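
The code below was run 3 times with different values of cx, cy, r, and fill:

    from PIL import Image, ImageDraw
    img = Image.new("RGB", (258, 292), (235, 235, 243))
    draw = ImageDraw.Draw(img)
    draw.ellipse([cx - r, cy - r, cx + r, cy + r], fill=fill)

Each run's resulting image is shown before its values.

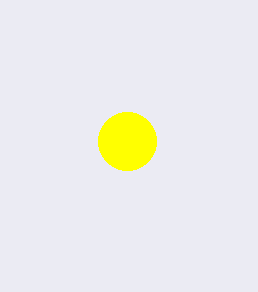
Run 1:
cx = 127
cy = 141
r = 29
fill = 'yellow'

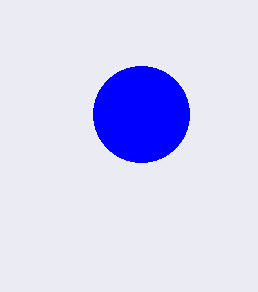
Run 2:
cx = 141, cy = 114, r = 48, fill = 'blue'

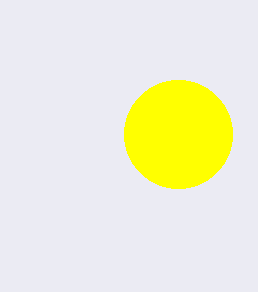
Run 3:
cx = 178, cy = 134, r = 54, fill = 'yellow'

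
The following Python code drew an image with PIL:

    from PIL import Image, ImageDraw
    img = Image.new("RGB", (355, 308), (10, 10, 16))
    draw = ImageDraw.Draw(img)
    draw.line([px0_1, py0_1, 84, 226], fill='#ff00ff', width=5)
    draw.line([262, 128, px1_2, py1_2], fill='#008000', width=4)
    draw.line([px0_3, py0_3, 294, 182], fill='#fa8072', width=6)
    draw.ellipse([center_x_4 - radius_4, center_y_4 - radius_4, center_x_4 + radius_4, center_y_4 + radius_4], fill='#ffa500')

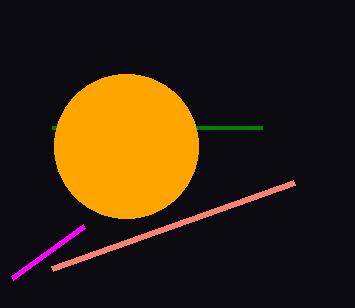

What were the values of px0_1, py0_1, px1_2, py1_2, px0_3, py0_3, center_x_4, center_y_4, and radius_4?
px0_1 = 12, py0_1 = 278, px1_2 = 52, py1_2 = 128, px0_3 = 52, py0_3 = 268, center_x_4 = 126, center_y_4 = 146, radius_4 = 72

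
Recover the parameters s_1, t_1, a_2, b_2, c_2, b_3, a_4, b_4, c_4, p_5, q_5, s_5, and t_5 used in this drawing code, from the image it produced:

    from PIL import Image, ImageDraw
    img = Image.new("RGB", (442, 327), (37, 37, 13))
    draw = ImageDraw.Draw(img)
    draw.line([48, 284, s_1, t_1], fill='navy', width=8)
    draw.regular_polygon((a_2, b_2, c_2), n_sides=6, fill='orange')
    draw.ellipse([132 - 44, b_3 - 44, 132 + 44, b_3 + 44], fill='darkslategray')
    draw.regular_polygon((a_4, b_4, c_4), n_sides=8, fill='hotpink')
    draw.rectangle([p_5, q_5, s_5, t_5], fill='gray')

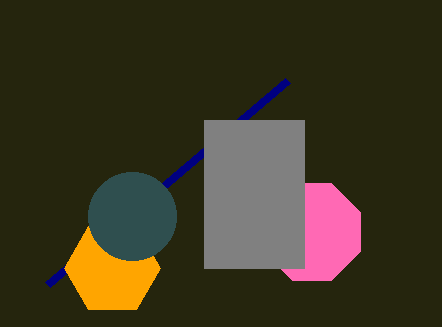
s_1 = 288, t_1 = 80, a_2 = 112, b_2 = 268, c_2 = 48, b_3 = 216, a_4 = 312, b_4 = 232, c_4 = 52, p_5 = 204, q_5 = 120, s_5 = 304, t_5 = 268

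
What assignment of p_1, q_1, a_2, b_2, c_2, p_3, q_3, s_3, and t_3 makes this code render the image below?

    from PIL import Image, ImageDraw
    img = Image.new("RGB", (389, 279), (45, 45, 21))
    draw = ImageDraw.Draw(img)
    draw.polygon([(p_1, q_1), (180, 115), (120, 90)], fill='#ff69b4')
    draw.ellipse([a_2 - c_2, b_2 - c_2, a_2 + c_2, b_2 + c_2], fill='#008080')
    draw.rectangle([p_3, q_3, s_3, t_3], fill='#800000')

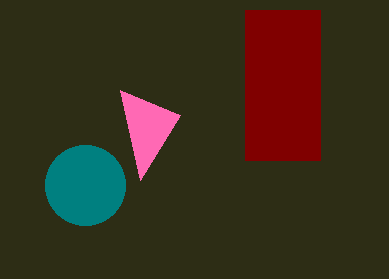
p_1 = 140; q_1 = 180; a_2 = 85; b_2 = 185; c_2 = 40; p_3 = 245; q_3 = 10; s_3 = 320; t_3 = 160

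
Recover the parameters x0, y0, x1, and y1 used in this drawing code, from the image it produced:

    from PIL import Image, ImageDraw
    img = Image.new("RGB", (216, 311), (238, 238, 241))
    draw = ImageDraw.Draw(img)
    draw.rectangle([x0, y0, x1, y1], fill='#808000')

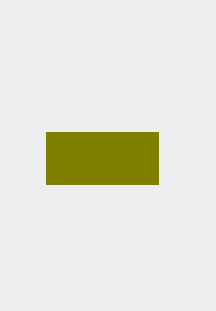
x0 = 46
y0 = 132
x1 = 158
y1 = 184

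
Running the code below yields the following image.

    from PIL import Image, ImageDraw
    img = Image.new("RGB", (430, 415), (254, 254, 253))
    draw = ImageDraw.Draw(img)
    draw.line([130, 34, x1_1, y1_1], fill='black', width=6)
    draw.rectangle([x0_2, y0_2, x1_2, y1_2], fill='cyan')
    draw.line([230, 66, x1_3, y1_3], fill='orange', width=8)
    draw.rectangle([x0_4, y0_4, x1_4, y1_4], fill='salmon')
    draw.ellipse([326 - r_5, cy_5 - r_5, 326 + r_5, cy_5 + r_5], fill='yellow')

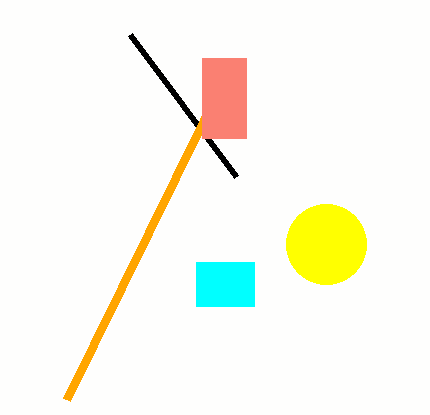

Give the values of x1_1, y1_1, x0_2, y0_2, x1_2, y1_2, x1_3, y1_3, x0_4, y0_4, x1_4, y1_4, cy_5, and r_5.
x1_1 = 236, y1_1 = 176, x0_2 = 196, y0_2 = 262, x1_2 = 254, y1_2 = 306, x1_3 = 66, y1_3 = 400, x0_4 = 202, y0_4 = 58, x1_4 = 246, y1_4 = 138, cy_5 = 244, r_5 = 40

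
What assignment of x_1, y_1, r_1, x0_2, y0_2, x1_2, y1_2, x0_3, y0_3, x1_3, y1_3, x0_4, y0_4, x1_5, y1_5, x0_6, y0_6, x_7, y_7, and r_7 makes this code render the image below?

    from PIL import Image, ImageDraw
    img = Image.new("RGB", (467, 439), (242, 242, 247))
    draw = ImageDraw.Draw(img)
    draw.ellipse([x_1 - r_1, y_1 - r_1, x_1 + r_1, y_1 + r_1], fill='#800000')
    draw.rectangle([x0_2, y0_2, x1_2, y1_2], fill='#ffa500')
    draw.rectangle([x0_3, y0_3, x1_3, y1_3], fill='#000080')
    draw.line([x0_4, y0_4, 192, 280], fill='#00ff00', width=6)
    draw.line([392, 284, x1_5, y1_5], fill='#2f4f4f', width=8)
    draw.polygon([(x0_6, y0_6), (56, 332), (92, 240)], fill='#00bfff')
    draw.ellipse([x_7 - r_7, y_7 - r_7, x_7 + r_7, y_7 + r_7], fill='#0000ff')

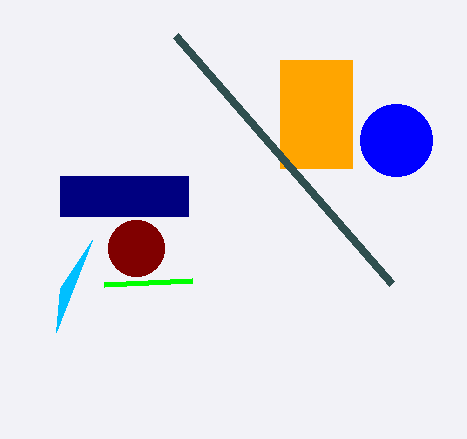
x_1 = 136; y_1 = 248; r_1 = 28; x0_2 = 280; y0_2 = 60; x1_2 = 352; y1_2 = 168; x0_3 = 60; y0_3 = 176; x1_3 = 188; y1_3 = 216; x0_4 = 104; y0_4 = 284; x1_5 = 176; y1_5 = 36; x0_6 = 60; y0_6 = 288; x_7 = 396; y_7 = 140; r_7 = 36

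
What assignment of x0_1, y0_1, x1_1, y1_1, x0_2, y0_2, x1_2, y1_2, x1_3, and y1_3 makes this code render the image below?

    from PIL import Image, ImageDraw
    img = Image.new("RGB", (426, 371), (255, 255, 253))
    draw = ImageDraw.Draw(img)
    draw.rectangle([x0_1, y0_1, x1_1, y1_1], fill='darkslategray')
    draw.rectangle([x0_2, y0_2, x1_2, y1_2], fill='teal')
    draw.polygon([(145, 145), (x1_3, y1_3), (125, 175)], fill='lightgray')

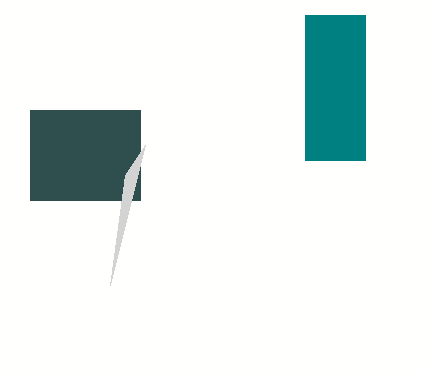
x0_1 = 30, y0_1 = 110, x1_1 = 140, y1_1 = 200, x0_2 = 305, y0_2 = 15, x1_2 = 365, y1_2 = 160, x1_3 = 110, y1_3 = 285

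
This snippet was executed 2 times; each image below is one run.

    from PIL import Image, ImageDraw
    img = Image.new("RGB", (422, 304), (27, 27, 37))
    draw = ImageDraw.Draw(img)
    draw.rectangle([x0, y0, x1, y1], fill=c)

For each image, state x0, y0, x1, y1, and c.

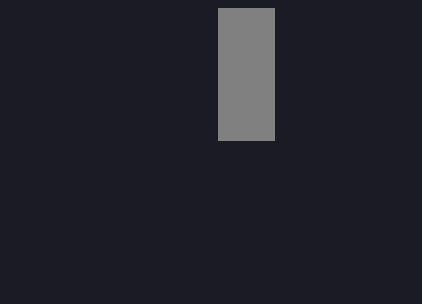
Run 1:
x0 = 218, y0 = 8, x1 = 274, y1 = 140, c = 'gray'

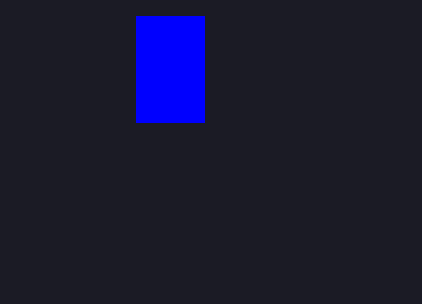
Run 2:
x0 = 136; y0 = 16; x1 = 204; y1 = 122; c = 'blue'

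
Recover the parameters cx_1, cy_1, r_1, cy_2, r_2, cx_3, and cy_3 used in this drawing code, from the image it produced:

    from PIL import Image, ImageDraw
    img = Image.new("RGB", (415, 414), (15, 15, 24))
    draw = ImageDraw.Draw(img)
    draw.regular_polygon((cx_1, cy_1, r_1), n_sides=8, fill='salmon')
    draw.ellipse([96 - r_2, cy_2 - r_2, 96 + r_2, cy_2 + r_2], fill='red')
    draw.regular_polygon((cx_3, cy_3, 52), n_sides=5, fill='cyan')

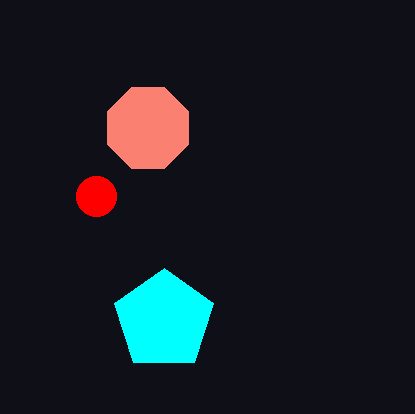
cx_1 = 148
cy_1 = 128
r_1 = 44
cy_2 = 196
r_2 = 20
cx_3 = 164
cy_3 = 320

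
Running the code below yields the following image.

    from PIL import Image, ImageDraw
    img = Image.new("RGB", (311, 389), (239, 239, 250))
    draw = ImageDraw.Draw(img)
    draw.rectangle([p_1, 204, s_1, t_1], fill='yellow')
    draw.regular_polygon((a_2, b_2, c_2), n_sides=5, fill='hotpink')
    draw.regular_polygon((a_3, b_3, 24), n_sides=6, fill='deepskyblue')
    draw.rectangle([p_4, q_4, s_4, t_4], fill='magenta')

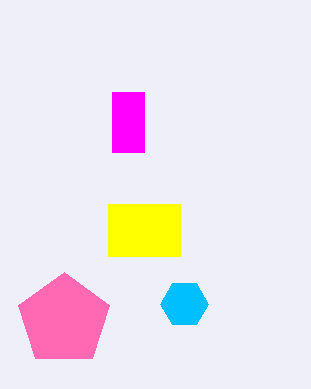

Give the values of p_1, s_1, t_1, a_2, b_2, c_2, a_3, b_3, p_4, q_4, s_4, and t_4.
p_1 = 108; s_1 = 180; t_1 = 256; a_2 = 64; b_2 = 320; c_2 = 48; a_3 = 184; b_3 = 304; p_4 = 112; q_4 = 92; s_4 = 144; t_4 = 152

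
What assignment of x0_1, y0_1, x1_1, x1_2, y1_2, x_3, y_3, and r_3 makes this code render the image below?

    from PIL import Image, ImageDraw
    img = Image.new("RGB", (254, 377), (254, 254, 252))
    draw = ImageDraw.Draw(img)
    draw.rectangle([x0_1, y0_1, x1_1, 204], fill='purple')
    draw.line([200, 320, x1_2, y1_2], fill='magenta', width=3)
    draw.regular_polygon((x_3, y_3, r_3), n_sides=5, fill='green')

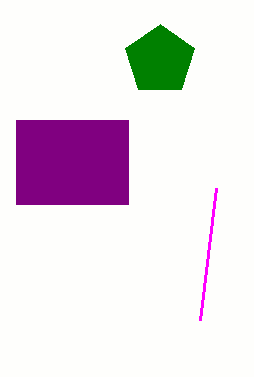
x0_1 = 16; y0_1 = 120; x1_1 = 128; x1_2 = 216; y1_2 = 188; x_3 = 160; y_3 = 60; r_3 = 36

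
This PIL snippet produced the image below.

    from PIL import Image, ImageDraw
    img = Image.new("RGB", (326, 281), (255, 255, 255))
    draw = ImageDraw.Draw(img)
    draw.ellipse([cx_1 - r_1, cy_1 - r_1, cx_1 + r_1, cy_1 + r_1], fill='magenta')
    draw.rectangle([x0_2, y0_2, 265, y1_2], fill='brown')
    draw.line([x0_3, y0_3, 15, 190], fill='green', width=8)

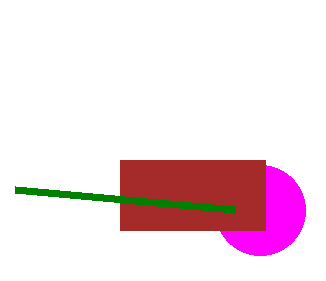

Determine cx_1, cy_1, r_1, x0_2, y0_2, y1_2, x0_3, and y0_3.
cx_1 = 260, cy_1 = 210, r_1 = 45, x0_2 = 120, y0_2 = 160, y1_2 = 230, x0_3 = 235, y0_3 = 210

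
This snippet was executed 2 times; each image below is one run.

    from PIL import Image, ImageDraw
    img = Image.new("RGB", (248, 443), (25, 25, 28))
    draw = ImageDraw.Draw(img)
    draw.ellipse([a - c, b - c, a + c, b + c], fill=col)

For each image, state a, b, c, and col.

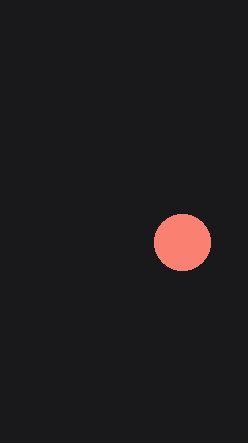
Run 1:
a = 182, b = 242, c = 28, col = 'salmon'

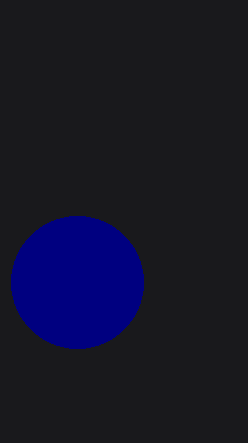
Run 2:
a = 77, b = 282, c = 66, col = 'navy'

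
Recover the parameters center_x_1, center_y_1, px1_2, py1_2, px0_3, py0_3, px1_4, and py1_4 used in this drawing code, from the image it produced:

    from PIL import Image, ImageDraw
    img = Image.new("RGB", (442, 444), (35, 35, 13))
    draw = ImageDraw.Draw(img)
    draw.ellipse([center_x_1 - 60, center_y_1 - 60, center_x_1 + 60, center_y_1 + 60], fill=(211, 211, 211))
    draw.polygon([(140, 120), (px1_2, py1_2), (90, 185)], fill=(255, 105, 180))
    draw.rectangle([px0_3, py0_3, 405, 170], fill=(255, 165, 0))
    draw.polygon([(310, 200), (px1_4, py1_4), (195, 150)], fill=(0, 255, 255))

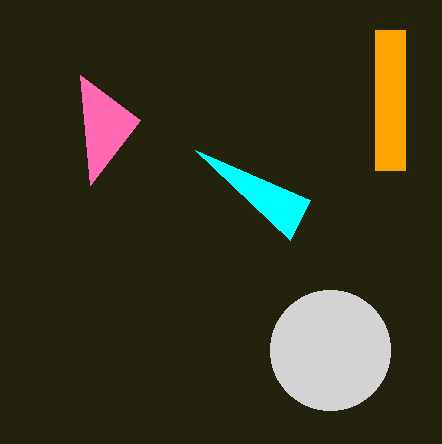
center_x_1 = 330
center_y_1 = 350
px1_2 = 80
py1_2 = 75
px0_3 = 375
py0_3 = 30
px1_4 = 290
py1_4 = 240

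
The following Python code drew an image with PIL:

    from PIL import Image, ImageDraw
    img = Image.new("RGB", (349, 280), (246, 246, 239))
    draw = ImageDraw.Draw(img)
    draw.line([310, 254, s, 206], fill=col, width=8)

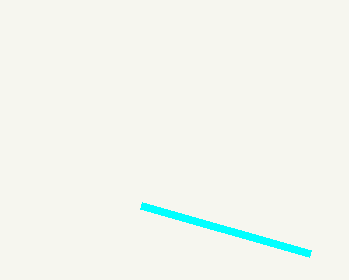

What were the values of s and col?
s = 141; col = 'cyan'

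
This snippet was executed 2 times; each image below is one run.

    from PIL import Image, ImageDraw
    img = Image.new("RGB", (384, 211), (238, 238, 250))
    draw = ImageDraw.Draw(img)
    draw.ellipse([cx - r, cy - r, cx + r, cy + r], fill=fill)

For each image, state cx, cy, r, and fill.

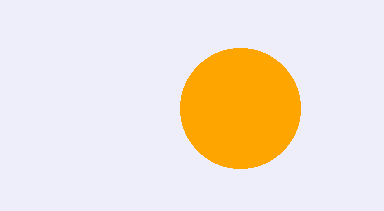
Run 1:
cx = 240; cy = 108; r = 60; fill = 'orange'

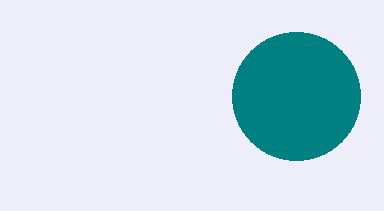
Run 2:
cx = 296; cy = 96; r = 64; fill = 'teal'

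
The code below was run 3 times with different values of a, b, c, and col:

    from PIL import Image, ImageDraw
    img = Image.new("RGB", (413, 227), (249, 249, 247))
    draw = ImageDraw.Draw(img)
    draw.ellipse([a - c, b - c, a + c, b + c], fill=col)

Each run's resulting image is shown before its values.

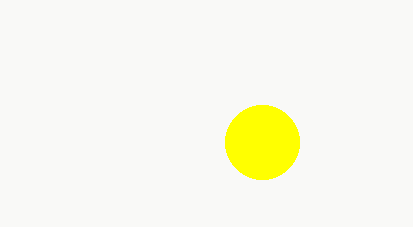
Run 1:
a = 262
b = 142
c = 37
col = 'yellow'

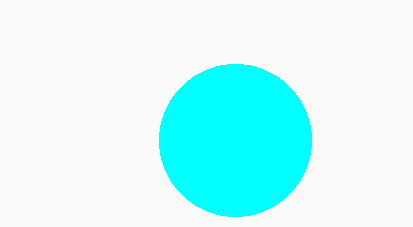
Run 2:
a = 235
b = 140
c = 76
col = 'cyan'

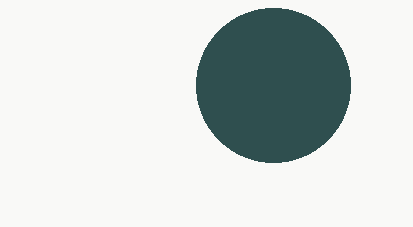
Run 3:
a = 273; b = 85; c = 77; col = 'darkslategray'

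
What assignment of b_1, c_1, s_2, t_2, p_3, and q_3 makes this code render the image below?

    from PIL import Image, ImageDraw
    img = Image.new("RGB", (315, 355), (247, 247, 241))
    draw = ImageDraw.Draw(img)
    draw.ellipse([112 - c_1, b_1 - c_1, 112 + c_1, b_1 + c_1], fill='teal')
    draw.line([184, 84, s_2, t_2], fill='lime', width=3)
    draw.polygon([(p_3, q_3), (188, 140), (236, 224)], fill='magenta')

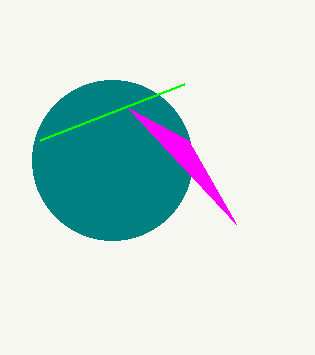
b_1 = 160
c_1 = 80
s_2 = 40
t_2 = 140
p_3 = 128
q_3 = 108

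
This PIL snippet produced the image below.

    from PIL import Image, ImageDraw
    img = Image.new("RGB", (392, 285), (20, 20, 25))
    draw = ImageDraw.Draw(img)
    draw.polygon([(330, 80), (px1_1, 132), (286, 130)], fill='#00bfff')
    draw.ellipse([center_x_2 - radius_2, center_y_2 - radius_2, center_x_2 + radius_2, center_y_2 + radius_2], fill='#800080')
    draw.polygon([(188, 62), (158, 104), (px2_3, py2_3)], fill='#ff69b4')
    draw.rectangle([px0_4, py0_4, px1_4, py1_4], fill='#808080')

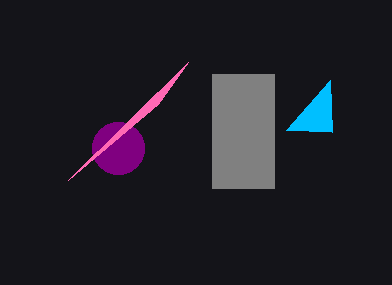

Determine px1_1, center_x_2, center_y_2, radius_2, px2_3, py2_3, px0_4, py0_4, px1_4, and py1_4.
px1_1 = 332; center_x_2 = 118; center_y_2 = 148; radius_2 = 26; px2_3 = 68; py2_3 = 180; px0_4 = 212; py0_4 = 74; px1_4 = 274; py1_4 = 188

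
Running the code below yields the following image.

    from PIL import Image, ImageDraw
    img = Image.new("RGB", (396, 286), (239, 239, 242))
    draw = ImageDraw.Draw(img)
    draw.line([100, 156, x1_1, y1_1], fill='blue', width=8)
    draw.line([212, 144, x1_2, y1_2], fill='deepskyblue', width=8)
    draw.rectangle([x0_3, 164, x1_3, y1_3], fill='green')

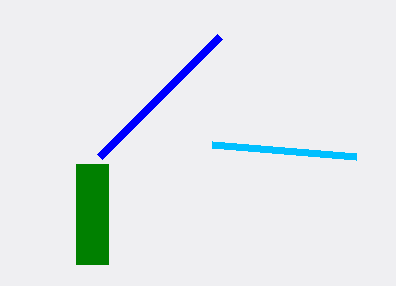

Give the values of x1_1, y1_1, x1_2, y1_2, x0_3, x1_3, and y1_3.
x1_1 = 220, y1_1 = 36, x1_2 = 356, y1_2 = 156, x0_3 = 76, x1_3 = 108, y1_3 = 264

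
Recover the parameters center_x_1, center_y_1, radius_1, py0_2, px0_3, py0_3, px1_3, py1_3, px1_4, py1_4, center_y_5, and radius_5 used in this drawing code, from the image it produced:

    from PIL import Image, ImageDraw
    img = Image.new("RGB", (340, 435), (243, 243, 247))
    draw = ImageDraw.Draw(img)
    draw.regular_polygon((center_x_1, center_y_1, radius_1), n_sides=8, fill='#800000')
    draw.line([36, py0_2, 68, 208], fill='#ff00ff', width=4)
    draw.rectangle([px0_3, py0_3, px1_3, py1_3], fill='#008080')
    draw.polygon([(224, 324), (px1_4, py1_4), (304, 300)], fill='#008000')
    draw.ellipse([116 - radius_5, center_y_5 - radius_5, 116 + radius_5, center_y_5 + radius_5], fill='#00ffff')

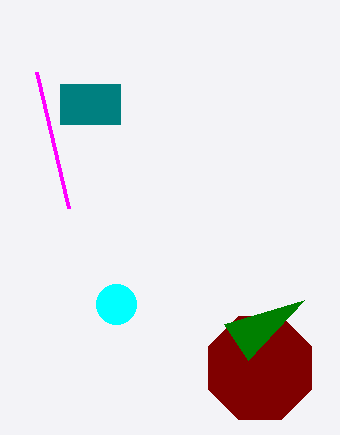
center_x_1 = 260, center_y_1 = 368, radius_1 = 56, py0_2 = 72, px0_3 = 60, py0_3 = 84, px1_3 = 120, py1_3 = 124, px1_4 = 248, py1_4 = 360, center_y_5 = 304, radius_5 = 20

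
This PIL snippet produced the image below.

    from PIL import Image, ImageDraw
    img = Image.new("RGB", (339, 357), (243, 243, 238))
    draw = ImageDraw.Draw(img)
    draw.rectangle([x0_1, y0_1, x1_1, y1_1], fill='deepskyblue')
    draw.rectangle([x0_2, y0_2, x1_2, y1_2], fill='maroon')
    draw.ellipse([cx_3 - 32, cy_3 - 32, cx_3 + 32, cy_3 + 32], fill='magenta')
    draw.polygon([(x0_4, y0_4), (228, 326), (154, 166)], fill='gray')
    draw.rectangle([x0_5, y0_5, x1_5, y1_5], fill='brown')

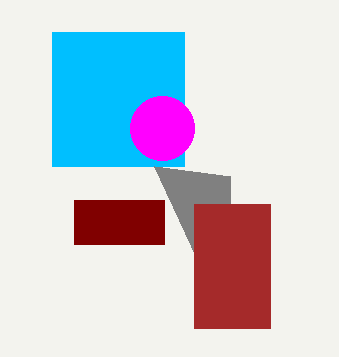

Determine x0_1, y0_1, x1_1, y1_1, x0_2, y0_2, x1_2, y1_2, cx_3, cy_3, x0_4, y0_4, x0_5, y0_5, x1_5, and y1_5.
x0_1 = 52, y0_1 = 32, x1_1 = 184, y1_1 = 166, x0_2 = 74, y0_2 = 200, x1_2 = 164, y1_2 = 244, cx_3 = 162, cy_3 = 128, x0_4 = 230, y0_4 = 176, x0_5 = 194, y0_5 = 204, x1_5 = 270, y1_5 = 328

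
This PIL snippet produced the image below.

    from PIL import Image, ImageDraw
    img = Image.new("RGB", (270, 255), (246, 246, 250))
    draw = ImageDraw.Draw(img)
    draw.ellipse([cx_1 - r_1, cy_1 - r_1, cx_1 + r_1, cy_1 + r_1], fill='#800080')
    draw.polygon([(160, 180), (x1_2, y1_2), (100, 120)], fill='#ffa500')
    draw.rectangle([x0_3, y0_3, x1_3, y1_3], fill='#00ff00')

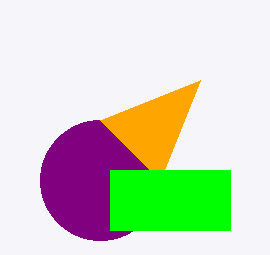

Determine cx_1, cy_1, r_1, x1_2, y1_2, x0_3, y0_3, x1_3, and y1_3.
cx_1 = 100; cy_1 = 180; r_1 = 60; x1_2 = 200; y1_2 = 80; x0_3 = 110; y0_3 = 170; x1_3 = 230; y1_3 = 230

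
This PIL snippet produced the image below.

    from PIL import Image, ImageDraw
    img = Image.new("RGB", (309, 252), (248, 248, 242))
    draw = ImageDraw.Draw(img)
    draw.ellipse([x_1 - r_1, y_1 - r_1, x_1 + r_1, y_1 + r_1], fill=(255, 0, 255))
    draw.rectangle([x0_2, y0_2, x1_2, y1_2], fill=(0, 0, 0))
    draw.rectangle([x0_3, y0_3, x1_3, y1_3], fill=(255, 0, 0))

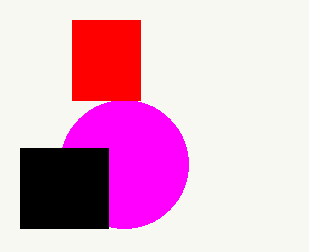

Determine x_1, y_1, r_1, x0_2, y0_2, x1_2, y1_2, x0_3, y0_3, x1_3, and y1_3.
x_1 = 124
y_1 = 164
r_1 = 64
x0_2 = 20
y0_2 = 148
x1_2 = 108
y1_2 = 228
x0_3 = 72
y0_3 = 20
x1_3 = 140
y1_3 = 100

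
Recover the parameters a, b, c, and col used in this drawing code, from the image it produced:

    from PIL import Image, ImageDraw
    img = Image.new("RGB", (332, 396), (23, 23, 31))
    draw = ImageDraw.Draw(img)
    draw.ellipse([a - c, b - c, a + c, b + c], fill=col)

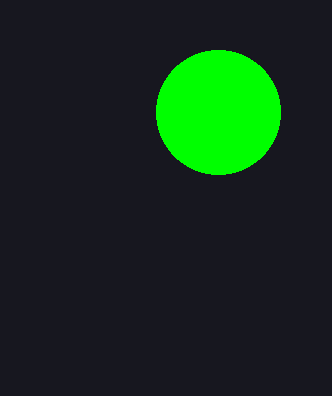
a = 218; b = 112; c = 62; col = 'lime'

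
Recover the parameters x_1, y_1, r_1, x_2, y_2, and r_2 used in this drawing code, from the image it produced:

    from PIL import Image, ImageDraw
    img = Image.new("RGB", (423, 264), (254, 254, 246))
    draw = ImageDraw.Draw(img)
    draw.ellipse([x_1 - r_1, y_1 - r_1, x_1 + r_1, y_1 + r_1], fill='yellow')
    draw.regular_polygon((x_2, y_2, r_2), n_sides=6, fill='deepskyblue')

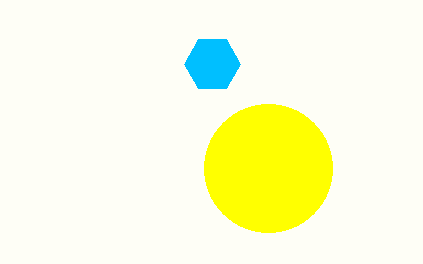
x_1 = 268; y_1 = 168; r_1 = 64; x_2 = 212; y_2 = 64; r_2 = 28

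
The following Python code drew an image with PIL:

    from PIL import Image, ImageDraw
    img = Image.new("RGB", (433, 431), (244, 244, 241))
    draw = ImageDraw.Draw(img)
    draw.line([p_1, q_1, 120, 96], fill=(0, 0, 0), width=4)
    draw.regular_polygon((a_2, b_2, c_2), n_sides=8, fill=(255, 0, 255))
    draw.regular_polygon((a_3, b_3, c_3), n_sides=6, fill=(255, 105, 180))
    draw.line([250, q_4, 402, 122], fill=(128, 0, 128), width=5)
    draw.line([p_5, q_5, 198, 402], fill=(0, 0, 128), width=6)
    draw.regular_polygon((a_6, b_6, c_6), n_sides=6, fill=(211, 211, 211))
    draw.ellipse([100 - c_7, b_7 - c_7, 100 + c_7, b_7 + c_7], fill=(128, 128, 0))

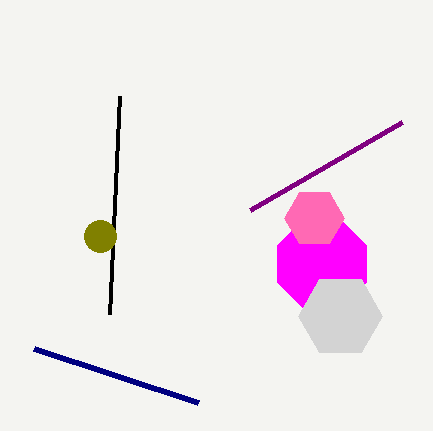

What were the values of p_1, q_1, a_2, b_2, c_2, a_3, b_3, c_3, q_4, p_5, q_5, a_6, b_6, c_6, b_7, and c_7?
p_1 = 110
q_1 = 314
a_2 = 322
b_2 = 264
c_2 = 48
a_3 = 314
b_3 = 218
c_3 = 30
q_4 = 210
p_5 = 34
q_5 = 348
a_6 = 340
b_6 = 316
c_6 = 42
b_7 = 236
c_7 = 16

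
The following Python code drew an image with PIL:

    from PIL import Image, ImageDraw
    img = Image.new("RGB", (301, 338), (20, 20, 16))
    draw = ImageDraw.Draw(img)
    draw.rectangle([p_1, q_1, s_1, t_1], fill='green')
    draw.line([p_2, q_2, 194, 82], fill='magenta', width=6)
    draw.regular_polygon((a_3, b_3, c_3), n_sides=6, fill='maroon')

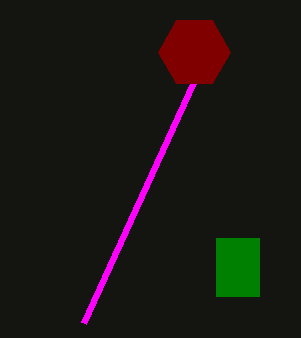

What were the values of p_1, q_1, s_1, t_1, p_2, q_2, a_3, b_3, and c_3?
p_1 = 216, q_1 = 238, s_1 = 259, t_1 = 296, p_2 = 84, q_2 = 323, a_3 = 194, b_3 = 52, c_3 = 36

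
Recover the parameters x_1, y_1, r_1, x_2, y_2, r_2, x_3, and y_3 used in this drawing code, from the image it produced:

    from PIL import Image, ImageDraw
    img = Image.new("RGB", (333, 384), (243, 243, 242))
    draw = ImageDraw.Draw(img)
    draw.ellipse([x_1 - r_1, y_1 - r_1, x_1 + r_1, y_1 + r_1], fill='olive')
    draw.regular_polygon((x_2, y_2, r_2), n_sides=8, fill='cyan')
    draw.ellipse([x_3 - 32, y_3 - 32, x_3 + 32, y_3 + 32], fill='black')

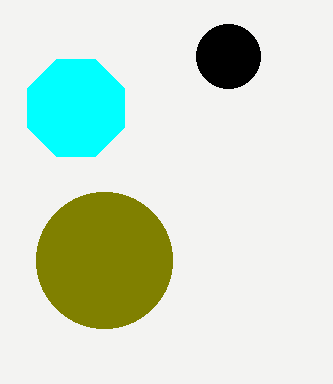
x_1 = 104
y_1 = 260
r_1 = 68
x_2 = 76
y_2 = 108
r_2 = 52
x_3 = 228
y_3 = 56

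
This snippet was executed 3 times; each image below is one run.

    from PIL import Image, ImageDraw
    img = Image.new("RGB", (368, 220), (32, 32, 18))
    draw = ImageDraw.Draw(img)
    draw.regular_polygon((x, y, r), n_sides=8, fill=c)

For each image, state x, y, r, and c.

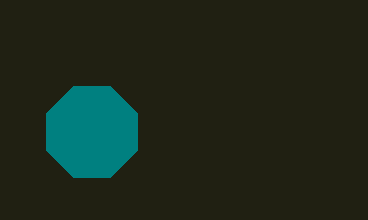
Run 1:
x = 92; y = 132; r = 49; c = 'teal'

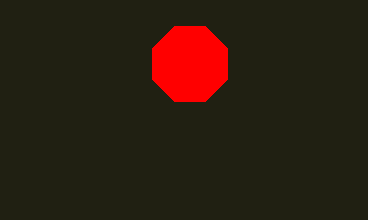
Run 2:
x = 190, y = 64, r = 41, c = 'red'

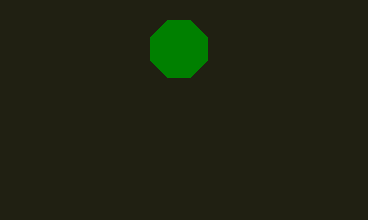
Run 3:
x = 179
y = 49
r = 31
c = 'green'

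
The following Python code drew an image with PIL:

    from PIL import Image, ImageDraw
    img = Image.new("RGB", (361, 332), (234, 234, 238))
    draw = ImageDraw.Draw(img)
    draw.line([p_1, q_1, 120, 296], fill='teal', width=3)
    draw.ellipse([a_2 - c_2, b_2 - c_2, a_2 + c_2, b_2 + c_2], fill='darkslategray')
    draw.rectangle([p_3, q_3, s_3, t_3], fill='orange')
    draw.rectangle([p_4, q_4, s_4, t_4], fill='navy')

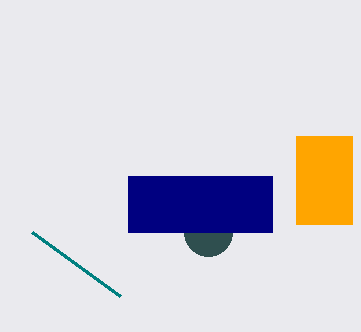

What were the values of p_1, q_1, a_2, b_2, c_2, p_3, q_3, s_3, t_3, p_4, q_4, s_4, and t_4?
p_1 = 32, q_1 = 232, a_2 = 208, b_2 = 232, c_2 = 24, p_3 = 296, q_3 = 136, s_3 = 352, t_3 = 224, p_4 = 128, q_4 = 176, s_4 = 272, t_4 = 232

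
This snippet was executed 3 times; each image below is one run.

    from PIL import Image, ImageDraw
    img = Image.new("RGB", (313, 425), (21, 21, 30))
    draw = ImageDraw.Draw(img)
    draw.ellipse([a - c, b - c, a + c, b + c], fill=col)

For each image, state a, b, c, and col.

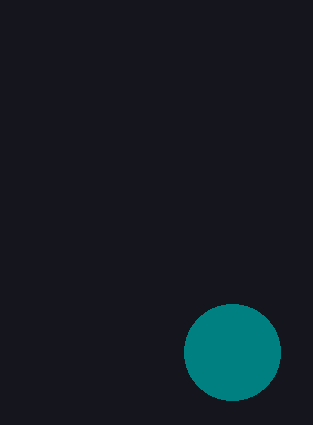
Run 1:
a = 232
b = 352
c = 48
col = 'teal'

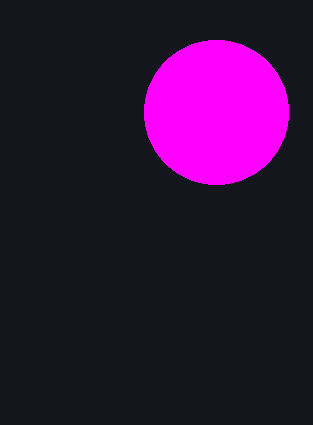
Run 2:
a = 216, b = 112, c = 72, col = 'magenta'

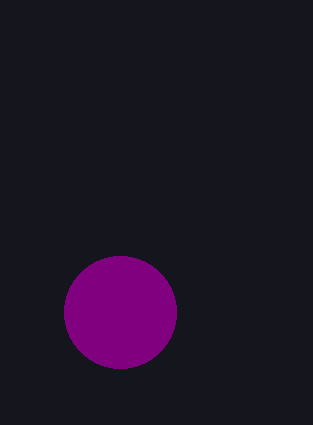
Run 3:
a = 120; b = 312; c = 56; col = 'purple'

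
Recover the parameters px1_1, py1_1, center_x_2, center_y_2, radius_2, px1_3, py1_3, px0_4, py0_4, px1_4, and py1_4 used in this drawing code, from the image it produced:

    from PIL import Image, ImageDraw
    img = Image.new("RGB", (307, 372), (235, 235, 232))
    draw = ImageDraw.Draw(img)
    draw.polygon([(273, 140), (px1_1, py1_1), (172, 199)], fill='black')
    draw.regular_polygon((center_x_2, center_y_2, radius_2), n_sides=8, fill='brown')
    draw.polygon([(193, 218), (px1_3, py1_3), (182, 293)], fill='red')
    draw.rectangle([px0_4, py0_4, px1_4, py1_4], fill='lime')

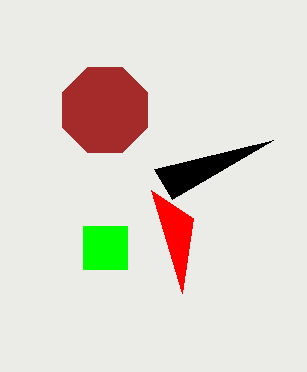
px1_1 = 154
py1_1 = 169
center_x_2 = 105
center_y_2 = 110
radius_2 = 46
px1_3 = 151
py1_3 = 190
px0_4 = 83
py0_4 = 226
px1_4 = 127
py1_4 = 269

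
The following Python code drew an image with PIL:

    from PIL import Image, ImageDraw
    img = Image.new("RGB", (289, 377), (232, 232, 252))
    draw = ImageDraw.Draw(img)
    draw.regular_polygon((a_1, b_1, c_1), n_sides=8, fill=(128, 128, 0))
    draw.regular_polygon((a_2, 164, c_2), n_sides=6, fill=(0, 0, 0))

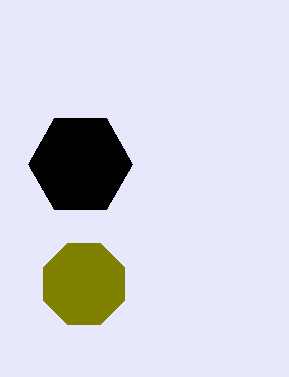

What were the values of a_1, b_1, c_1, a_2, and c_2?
a_1 = 84, b_1 = 284, c_1 = 44, a_2 = 80, c_2 = 52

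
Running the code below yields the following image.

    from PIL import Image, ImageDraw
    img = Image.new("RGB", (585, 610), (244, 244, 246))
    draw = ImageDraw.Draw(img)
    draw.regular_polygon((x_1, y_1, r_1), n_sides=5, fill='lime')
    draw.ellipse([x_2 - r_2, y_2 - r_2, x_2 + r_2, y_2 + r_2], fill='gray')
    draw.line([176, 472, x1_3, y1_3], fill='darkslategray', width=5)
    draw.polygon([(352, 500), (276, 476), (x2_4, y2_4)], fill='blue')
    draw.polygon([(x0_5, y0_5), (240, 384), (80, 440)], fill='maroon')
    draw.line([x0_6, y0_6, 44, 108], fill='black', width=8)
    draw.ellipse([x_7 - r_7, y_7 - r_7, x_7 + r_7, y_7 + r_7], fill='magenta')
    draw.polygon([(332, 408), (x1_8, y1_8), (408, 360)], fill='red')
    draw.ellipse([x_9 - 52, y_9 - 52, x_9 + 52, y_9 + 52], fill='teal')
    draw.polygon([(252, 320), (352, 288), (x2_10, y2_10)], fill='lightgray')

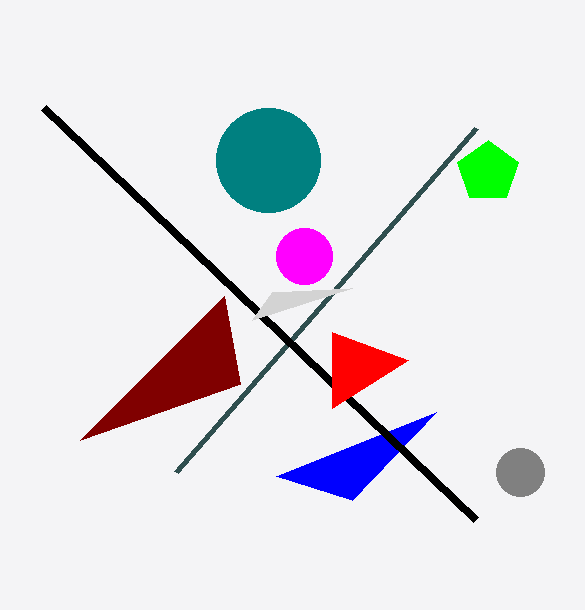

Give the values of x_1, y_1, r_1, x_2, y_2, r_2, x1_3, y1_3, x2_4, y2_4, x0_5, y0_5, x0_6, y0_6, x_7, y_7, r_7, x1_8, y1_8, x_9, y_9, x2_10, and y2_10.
x_1 = 488; y_1 = 172; r_1 = 32; x_2 = 520; y_2 = 472; r_2 = 24; x1_3 = 476; y1_3 = 128; x2_4 = 436; y2_4 = 412; x0_5 = 224; y0_5 = 296; x0_6 = 476; y0_6 = 520; x_7 = 304; y_7 = 256; r_7 = 28; x1_8 = 332; y1_8 = 332; x_9 = 268; y_9 = 160; x2_10 = 272; y2_10 = 292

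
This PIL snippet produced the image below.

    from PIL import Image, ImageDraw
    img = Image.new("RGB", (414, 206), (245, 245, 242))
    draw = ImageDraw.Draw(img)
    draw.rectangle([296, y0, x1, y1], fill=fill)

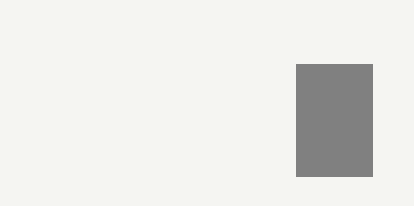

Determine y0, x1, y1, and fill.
y0 = 64; x1 = 372; y1 = 176; fill = 'gray'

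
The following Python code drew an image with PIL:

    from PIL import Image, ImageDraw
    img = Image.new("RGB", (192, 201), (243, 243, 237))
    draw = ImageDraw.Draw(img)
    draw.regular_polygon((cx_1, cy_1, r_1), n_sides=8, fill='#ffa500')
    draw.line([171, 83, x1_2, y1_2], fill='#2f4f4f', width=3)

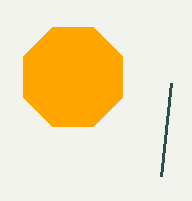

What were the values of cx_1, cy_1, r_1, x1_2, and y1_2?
cx_1 = 73; cy_1 = 77; r_1 = 54; x1_2 = 161; y1_2 = 176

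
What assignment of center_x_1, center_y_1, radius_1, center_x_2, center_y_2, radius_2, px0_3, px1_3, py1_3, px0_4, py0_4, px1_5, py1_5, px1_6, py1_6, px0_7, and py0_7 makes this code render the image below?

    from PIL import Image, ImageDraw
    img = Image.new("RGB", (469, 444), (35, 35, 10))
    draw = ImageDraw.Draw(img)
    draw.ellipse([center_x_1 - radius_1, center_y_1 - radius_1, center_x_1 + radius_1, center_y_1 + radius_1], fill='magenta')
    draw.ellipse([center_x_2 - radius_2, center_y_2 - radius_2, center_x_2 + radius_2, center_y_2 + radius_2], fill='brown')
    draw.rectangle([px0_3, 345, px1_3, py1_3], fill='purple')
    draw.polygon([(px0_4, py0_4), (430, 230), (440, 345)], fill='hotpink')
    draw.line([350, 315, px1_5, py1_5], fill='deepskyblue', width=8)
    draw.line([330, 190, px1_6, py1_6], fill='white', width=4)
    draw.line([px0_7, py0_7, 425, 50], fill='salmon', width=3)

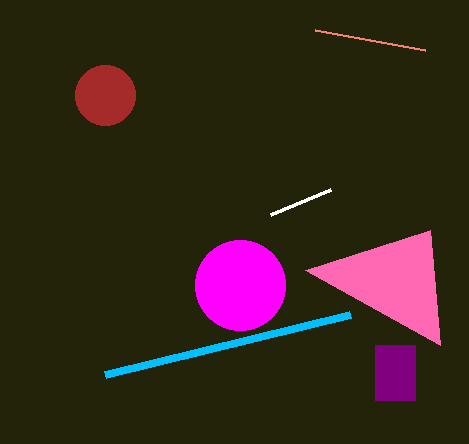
center_x_1 = 240, center_y_1 = 285, radius_1 = 45, center_x_2 = 105, center_y_2 = 95, radius_2 = 30, px0_3 = 375, px1_3 = 415, py1_3 = 400, px0_4 = 305, py0_4 = 270, px1_5 = 105, py1_5 = 375, px1_6 = 270, py1_6 = 215, px0_7 = 315, py0_7 = 30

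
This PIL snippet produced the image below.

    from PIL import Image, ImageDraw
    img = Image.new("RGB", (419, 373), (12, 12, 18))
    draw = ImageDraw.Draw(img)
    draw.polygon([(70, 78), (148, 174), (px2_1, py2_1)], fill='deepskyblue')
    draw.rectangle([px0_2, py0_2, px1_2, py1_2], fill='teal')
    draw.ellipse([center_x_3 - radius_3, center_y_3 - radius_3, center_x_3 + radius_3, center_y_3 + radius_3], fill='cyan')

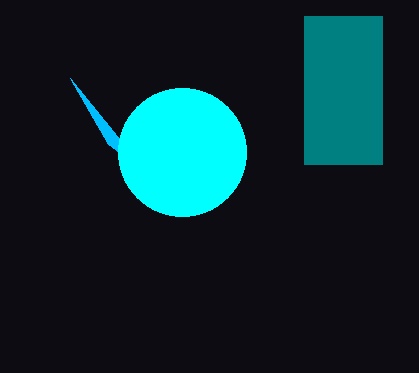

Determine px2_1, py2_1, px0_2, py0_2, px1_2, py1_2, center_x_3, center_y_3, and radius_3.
px2_1 = 108
py2_1 = 144
px0_2 = 304
py0_2 = 16
px1_2 = 382
py1_2 = 164
center_x_3 = 182
center_y_3 = 152
radius_3 = 64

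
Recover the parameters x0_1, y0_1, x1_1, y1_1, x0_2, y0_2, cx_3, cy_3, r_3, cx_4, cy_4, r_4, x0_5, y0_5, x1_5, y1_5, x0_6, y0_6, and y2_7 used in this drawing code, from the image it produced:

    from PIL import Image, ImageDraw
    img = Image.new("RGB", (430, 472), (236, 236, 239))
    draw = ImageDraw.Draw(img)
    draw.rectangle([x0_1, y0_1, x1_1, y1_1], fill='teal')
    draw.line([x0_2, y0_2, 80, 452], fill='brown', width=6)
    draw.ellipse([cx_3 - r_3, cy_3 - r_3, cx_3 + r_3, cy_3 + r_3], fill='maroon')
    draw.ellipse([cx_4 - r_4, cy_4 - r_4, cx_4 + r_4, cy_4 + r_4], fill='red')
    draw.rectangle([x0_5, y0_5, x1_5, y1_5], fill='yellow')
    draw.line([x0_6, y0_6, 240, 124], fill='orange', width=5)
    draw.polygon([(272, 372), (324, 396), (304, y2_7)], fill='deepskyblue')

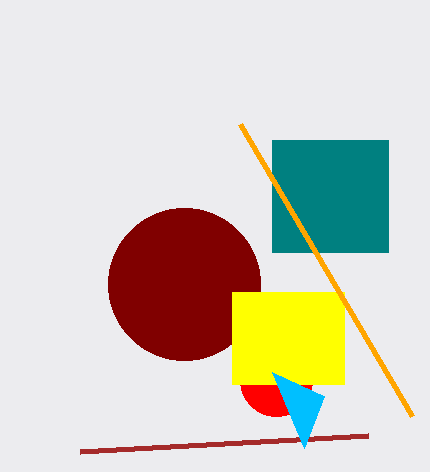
x0_1 = 272; y0_1 = 140; x1_1 = 388; y1_1 = 252; x0_2 = 368; y0_2 = 436; cx_3 = 184; cy_3 = 284; r_3 = 76; cx_4 = 276; cy_4 = 380; r_4 = 36; x0_5 = 232; y0_5 = 292; x1_5 = 344; y1_5 = 384; x0_6 = 412; y0_6 = 416; y2_7 = 448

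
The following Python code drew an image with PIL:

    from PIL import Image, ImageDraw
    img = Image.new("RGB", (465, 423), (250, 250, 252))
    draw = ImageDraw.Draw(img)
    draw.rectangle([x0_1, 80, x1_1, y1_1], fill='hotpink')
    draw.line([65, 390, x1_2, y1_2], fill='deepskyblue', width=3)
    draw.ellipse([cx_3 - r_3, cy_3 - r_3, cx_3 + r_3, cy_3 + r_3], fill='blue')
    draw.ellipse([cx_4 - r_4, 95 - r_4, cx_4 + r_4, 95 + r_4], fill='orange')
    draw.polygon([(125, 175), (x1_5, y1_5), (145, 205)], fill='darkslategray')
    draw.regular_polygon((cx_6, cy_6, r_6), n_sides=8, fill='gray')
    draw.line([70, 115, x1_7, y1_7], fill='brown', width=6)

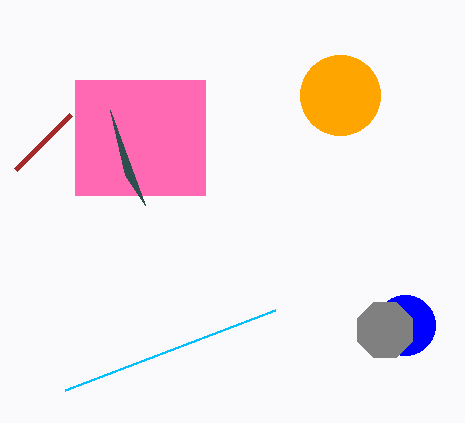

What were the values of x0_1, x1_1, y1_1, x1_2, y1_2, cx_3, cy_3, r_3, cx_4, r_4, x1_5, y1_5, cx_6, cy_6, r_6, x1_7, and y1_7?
x0_1 = 75, x1_1 = 205, y1_1 = 195, x1_2 = 275, y1_2 = 310, cx_3 = 405, cy_3 = 325, r_3 = 30, cx_4 = 340, r_4 = 40, x1_5 = 110, y1_5 = 110, cx_6 = 385, cy_6 = 330, r_6 = 30, x1_7 = 15, y1_7 = 170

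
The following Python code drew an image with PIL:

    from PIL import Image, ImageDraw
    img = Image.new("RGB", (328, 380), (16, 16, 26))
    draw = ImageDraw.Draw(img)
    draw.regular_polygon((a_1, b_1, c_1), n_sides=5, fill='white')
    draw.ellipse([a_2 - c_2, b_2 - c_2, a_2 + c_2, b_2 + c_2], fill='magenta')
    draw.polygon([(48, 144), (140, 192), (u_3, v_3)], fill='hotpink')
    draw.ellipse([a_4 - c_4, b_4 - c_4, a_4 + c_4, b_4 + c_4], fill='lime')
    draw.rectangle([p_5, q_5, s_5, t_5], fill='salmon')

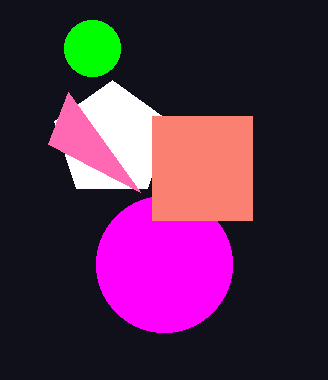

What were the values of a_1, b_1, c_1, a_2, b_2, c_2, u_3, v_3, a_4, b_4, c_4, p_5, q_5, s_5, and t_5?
a_1 = 112; b_1 = 140; c_1 = 60; a_2 = 164; b_2 = 264; c_2 = 68; u_3 = 68; v_3 = 92; a_4 = 92; b_4 = 48; c_4 = 28; p_5 = 152; q_5 = 116; s_5 = 252; t_5 = 220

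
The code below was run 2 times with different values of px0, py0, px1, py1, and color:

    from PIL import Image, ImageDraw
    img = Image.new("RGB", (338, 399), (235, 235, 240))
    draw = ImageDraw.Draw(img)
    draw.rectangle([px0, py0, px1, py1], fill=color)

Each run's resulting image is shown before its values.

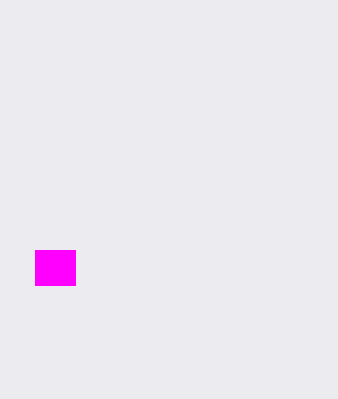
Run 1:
px0 = 35, py0 = 250, px1 = 75, py1 = 285, color = 'magenta'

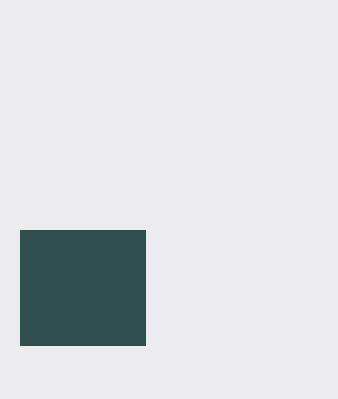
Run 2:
px0 = 20, py0 = 230, px1 = 145, py1 = 345, color = 'darkslategray'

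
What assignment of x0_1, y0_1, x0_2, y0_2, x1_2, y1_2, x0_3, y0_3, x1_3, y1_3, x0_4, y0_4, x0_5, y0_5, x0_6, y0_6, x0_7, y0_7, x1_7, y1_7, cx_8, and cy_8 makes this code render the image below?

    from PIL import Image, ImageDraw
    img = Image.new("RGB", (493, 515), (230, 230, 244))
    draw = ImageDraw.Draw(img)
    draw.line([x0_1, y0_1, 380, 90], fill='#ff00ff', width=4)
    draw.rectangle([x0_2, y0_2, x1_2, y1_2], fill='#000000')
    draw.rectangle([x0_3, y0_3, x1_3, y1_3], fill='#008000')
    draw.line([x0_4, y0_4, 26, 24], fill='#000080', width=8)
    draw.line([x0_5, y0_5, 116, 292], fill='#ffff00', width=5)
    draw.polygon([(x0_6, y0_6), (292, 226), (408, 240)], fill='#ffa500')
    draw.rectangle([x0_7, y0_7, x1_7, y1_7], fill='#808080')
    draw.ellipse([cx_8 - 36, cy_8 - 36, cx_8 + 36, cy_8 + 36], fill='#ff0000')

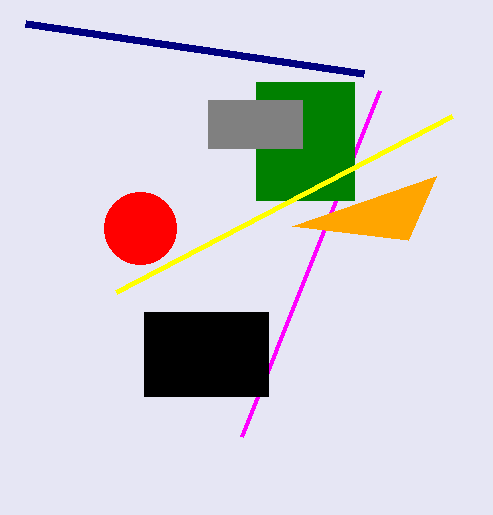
x0_1 = 242, y0_1 = 436, x0_2 = 144, y0_2 = 312, x1_2 = 268, y1_2 = 396, x0_3 = 256, y0_3 = 82, x1_3 = 354, y1_3 = 200, x0_4 = 364, y0_4 = 74, x0_5 = 452, y0_5 = 116, x0_6 = 436, y0_6 = 176, x0_7 = 208, y0_7 = 100, x1_7 = 302, y1_7 = 148, cx_8 = 140, cy_8 = 228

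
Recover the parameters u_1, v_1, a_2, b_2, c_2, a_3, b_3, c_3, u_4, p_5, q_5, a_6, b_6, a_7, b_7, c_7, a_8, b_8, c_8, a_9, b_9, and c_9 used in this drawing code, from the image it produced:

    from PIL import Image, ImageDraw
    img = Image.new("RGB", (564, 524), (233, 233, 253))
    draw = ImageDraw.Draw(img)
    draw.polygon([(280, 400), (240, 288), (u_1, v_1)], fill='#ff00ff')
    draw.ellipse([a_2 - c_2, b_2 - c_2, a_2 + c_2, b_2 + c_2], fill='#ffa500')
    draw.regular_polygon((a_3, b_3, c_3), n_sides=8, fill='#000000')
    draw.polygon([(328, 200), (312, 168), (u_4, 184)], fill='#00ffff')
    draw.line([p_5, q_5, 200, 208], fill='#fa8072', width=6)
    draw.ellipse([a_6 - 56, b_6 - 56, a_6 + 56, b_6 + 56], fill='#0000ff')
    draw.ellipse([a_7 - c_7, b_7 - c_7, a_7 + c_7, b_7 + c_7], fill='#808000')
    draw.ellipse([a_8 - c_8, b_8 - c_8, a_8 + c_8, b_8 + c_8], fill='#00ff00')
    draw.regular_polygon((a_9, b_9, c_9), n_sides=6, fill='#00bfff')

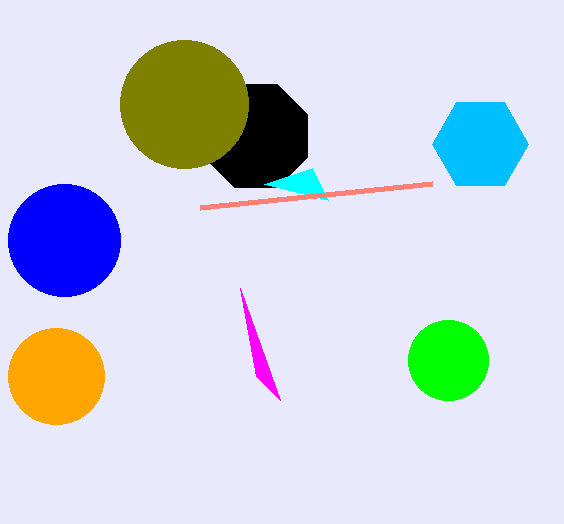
u_1 = 256, v_1 = 376, a_2 = 56, b_2 = 376, c_2 = 48, a_3 = 256, b_3 = 136, c_3 = 56, u_4 = 264, p_5 = 432, q_5 = 184, a_6 = 64, b_6 = 240, a_7 = 184, b_7 = 104, c_7 = 64, a_8 = 448, b_8 = 360, c_8 = 40, a_9 = 480, b_9 = 144, c_9 = 48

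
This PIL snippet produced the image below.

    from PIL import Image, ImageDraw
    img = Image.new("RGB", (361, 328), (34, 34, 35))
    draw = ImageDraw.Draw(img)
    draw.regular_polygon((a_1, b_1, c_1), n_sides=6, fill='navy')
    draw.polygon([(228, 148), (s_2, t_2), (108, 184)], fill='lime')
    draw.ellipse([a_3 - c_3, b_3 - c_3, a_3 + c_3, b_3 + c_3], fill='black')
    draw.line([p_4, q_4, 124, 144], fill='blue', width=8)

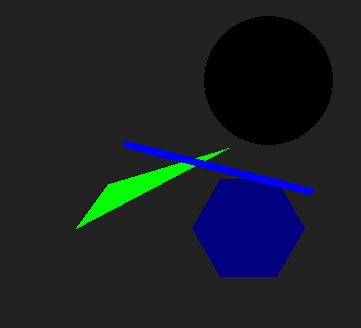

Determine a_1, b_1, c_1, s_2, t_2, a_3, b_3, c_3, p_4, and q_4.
a_1 = 248; b_1 = 228; c_1 = 56; s_2 = 76; t_2 = 228; a_3 = 268; b_3 = 80; c_3 = 64; p_4 = 312; q_4 = 192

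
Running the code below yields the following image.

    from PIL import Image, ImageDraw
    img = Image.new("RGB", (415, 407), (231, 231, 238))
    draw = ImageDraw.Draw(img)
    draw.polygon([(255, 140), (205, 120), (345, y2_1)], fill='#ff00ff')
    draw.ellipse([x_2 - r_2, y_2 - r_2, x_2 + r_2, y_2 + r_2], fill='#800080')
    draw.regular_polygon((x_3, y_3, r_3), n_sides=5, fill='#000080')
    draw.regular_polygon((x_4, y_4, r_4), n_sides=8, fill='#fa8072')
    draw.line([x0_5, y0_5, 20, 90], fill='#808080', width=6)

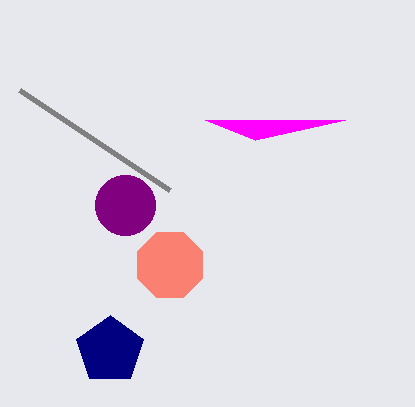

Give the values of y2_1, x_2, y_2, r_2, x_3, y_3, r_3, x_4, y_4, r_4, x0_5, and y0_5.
y2_1 = 120
x_2 = 125
y_2 = 205
r_2 = 30
x_3 = 110
y_3 = 350
r_3 = 35
x_4 = 170
y_4 = 265
r_4 = 35
x0_5 = 170
y0_5 = 190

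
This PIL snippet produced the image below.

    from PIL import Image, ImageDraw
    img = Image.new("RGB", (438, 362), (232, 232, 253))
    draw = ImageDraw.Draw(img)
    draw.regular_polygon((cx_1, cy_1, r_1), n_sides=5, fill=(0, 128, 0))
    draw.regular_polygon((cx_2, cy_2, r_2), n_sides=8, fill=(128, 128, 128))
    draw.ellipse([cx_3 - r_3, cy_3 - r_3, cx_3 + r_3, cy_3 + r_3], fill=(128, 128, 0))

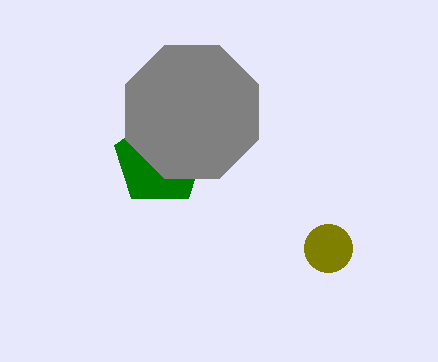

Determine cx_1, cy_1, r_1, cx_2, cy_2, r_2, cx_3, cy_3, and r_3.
cx_1 = 160, cy_1 = 160, r_1 = 48, cx_2 = 192, cy_2 = 112, r_2 = 72, cx_3 = 328, cy_3 = 248, r_3 = 24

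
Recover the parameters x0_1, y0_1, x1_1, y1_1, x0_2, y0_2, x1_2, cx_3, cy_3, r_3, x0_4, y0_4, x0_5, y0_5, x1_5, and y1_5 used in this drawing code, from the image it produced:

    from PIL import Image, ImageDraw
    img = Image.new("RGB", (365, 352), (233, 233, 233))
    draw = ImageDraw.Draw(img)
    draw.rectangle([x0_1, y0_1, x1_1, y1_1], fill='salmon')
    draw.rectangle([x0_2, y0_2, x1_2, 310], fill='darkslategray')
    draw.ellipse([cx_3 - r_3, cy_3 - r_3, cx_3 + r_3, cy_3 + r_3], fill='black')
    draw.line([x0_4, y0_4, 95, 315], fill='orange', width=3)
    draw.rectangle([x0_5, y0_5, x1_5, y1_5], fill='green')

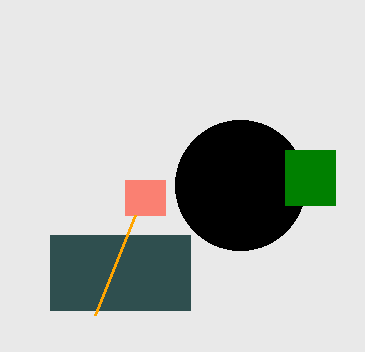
x0_1 = 125, y0_1 = 180, x1_1 = 165, y1_1 = 215, x0_2 = 50, y0_2 = 235, x1_2 = 190, cx_3 = 240, cy_3 = 185, r_3 = 65, x0_4 = 135, y0_4 = 215, x0_5 = 285, y0_5 = 150, x1_5 = 335, y1_5 = 205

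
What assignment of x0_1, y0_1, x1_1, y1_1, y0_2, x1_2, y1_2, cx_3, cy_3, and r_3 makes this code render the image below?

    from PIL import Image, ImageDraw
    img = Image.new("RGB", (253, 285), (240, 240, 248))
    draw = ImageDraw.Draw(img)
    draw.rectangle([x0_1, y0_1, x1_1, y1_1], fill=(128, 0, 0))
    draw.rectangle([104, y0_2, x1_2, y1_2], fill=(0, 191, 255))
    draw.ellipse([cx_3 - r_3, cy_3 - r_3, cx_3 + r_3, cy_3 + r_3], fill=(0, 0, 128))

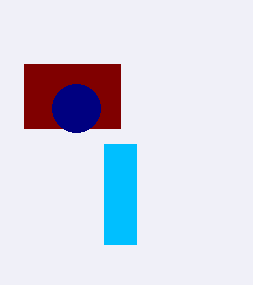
x0_1 = 24
y0_1 = 64
x1_1 = 120
y1_1 = 128
y0_2 = 144
x1_2 = 136
y1_2 = 244
cx_3 = 76
cy_3 = 108
r_3 = 24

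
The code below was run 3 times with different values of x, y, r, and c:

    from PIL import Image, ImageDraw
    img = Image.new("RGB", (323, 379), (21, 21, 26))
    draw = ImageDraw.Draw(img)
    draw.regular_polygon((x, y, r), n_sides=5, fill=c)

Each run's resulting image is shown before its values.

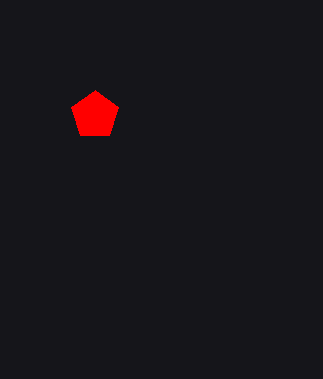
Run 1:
x = 95; y = 115; r = 25; c = 'red'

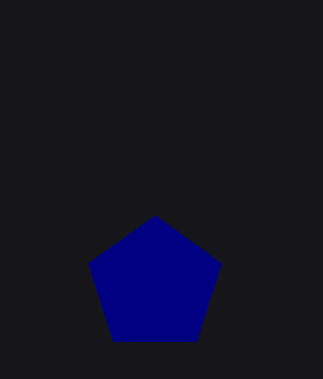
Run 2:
x = 155
y = 285
r = 70
c = 'navy'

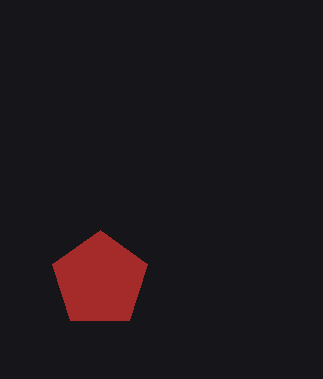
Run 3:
x = 100, y = 280, r = 50, c = 'brown'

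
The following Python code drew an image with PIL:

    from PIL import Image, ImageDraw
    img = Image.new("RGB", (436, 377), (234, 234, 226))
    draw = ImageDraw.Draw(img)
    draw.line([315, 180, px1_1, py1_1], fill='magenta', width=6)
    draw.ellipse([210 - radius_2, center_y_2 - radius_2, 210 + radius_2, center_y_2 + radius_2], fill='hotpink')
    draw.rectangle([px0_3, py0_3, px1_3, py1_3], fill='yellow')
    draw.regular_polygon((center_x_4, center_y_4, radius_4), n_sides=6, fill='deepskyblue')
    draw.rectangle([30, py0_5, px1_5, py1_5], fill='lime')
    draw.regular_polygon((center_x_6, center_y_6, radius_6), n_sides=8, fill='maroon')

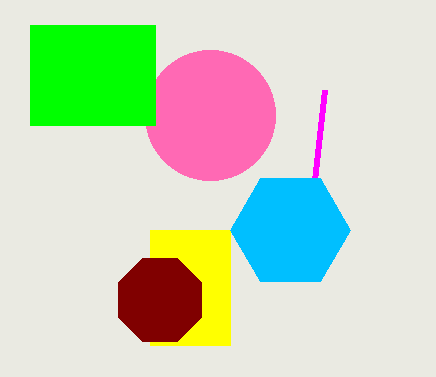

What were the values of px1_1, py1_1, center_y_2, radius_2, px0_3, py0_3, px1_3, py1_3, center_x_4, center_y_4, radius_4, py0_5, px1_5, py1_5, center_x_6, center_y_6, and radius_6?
px1_1 = 325
py1_1 = 90
center_y_2 = 115
radius_2 = 65
px0_3 = 150
py0_3 = 230
px1_3 = 230
py1_3 = 345
center_x_4 = 290
center_y_4 = 230
radius_4 = 60
py0_5 = 25
px1_5 = 155
py1_5 = 125
center_x_6 = 160
center_y_6 = 300
radius_6 = 45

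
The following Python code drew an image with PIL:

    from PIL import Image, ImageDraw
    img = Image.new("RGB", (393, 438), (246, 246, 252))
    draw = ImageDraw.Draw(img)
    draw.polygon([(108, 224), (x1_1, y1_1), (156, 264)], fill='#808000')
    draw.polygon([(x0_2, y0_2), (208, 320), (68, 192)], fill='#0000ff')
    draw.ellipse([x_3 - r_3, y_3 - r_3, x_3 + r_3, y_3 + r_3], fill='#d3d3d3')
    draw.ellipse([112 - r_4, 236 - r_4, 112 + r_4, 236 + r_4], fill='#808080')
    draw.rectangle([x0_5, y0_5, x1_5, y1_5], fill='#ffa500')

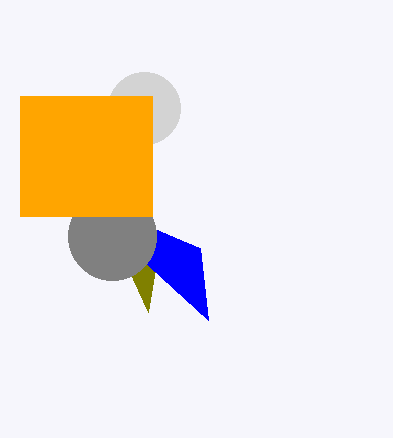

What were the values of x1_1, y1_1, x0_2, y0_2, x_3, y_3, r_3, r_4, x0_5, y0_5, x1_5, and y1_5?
x1_1 = 148
y1_1 = 312
x0_2 = 200
y0_2 = 248
x_3 = 144
y_3 = 108
r_3 = 36
r_4 = 44
x0_5 = 20
y0_5 = 96
x1_5 = 152
y1_5 = 216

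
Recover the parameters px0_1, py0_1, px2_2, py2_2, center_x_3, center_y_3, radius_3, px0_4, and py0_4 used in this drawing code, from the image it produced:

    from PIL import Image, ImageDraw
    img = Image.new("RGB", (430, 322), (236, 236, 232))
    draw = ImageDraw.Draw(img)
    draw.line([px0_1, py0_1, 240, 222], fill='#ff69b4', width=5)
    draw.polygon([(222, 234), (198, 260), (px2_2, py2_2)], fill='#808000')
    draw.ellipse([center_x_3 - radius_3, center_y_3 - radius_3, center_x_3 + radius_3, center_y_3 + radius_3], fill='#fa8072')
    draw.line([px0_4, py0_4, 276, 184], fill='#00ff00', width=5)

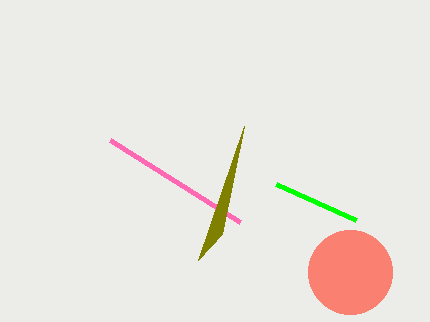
px0_1 = 110; py0_1 = 140; px2_2 = 244; py2_2 = 126; center_x_3 = 350; center_y_3 = 272; radius_3 = 42; px0_4 = 356; py0_4 = 220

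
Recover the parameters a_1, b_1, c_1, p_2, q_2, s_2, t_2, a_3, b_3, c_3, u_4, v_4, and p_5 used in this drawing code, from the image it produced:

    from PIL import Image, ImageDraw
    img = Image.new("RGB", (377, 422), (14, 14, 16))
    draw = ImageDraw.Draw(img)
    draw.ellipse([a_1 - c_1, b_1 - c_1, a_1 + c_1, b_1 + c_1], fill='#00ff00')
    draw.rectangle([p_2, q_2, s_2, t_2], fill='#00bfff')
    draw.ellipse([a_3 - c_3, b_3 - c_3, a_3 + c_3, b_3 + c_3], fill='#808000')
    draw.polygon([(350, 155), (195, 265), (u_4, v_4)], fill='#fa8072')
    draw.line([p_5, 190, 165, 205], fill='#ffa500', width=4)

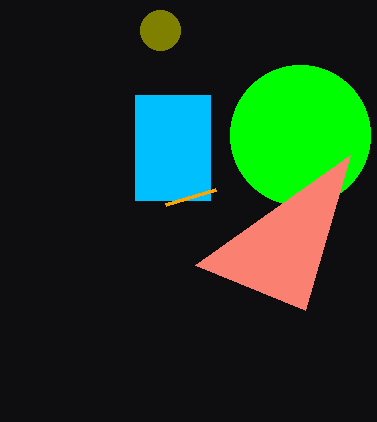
a_1 = 300, b_1 = 135, c_1 = 70, p_2 = 135, q_2 = 95, s_2 = 210, t_2 = 200, a_3 = 160, b_3 = 30, c_3 = 20, u_4 = 305, v_4 = 310, p_5 = 215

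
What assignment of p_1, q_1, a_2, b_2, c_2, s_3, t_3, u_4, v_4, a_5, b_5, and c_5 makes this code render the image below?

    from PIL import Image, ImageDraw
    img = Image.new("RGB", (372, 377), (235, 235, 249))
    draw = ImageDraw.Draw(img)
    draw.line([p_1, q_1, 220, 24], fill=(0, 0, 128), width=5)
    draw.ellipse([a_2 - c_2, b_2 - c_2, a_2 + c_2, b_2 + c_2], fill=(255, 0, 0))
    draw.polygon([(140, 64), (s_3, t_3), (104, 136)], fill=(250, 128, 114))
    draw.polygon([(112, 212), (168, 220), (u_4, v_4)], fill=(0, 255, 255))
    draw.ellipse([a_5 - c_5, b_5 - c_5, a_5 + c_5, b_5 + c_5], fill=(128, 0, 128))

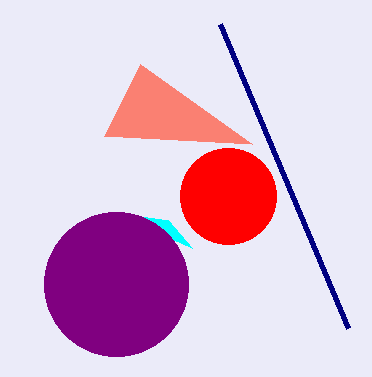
p_1 = 348
q_1 = 328
a_2 = 228
b_2 = 196
c_2 = 48
s_3 = 252
t_3 = 144
u_4 = 192
v_4 = 248
a_5 = 116
b_5 = 284
c_5 = 72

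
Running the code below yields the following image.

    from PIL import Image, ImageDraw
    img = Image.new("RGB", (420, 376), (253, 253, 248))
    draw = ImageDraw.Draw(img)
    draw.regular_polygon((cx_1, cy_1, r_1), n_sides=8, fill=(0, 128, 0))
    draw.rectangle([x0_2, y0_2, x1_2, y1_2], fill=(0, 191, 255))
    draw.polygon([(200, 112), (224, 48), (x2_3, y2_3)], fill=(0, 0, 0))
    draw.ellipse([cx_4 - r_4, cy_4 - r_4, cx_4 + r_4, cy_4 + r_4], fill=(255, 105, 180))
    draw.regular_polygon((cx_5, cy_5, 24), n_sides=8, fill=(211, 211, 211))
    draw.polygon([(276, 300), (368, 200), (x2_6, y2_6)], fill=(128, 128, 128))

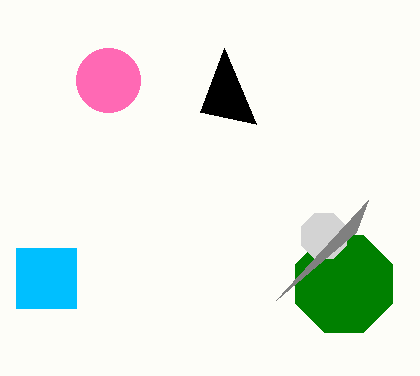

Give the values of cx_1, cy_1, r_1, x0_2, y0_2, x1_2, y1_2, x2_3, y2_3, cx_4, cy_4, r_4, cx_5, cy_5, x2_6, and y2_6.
cx_1 = 344; cy_1 = 284; r_1 = 52; x0_2 = 16; y0_2 = 248; x1_2 = 76; y1_2 = 308; x2_3 = 256; y2_3 = 124; cx_4 = 108; cy_4 = 80; r_4 = 32; cx_5 = 324; cy_5 = 236; x2_6 = 356; y2_6 = 232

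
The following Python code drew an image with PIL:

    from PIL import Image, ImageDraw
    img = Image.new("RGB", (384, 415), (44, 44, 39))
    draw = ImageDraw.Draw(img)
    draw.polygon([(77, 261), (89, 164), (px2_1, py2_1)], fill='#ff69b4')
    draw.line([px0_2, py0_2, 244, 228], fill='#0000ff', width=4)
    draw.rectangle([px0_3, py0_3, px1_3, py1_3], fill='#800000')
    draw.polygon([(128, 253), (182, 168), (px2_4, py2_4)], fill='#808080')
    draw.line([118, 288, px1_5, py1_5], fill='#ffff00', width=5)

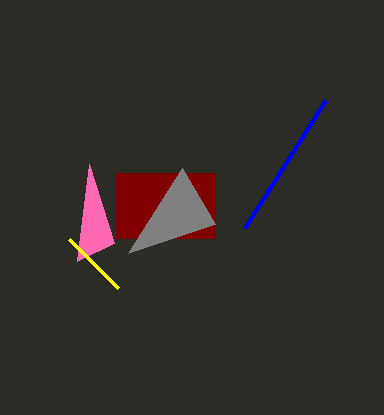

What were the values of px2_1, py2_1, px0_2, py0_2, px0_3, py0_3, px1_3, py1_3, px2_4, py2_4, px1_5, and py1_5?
px2_1 = 114; py2_1 = 243; px0_2 = 325; py0_2 = 100; px0_3 = 116; py0_3 = 173; px1_3 = 215; py1_3 = 238; px2_4 = 215; py2_4 = 224; px1_5 = 69; py1_5 = 239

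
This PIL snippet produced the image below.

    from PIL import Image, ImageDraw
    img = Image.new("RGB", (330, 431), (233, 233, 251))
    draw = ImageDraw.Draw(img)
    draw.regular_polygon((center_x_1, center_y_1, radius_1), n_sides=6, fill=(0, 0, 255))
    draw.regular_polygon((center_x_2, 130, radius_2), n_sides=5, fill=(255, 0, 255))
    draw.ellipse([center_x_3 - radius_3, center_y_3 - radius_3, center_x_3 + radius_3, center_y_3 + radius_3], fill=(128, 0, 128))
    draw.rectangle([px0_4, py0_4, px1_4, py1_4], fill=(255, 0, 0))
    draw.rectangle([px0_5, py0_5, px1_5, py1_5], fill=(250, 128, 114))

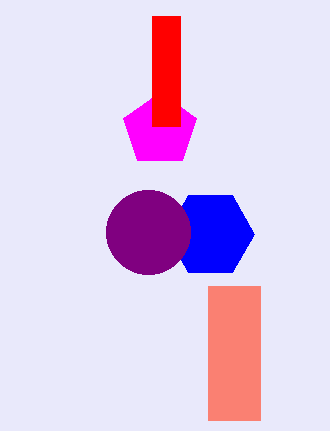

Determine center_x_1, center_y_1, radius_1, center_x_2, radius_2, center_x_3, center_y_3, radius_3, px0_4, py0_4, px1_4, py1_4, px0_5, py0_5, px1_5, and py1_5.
center_x_1 = 210
center_y_1 = 234
radius_1 = 44
center_x_2 = 160
radius_2 = 38
center_x_3 = 148
center_y_3 = 232
radius_3 = 42
px0_4 = 152
py0_4 = 16
px1_4 = 180
py1_4 = 126
px0_5 = 208
py0_5 = 286
px1_5 = 260
py1_5 = 420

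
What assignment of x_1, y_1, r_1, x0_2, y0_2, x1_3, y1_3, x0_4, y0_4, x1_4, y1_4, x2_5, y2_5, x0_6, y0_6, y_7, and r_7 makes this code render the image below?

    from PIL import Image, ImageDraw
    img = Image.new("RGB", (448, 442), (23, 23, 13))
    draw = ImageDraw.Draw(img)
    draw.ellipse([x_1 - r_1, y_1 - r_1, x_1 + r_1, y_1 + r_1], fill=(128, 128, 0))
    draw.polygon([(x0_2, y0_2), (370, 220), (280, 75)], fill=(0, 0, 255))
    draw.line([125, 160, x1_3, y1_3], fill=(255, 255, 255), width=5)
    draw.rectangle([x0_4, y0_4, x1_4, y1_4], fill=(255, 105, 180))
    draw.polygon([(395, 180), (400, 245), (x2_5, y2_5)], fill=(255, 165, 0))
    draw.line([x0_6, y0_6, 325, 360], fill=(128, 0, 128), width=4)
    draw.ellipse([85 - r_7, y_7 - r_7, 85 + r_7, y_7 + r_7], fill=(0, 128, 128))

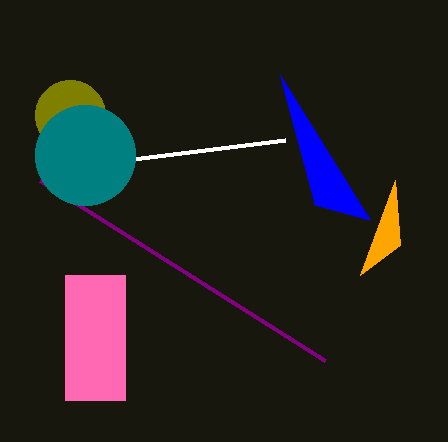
x_1 = 70, y_1 = 115, r_1 = 35, x0_2 = 315, y0_2 = 205, x1_3 = 285, y1_3 = 140, x0_4 = 65, y0_4 = 275, x1_4 = 125, y1_4 = 400, x2_5 = 360, y2_5 = 275, x0_6 = 40, y0_6 = 180, y_7 = 155, r_7 = 50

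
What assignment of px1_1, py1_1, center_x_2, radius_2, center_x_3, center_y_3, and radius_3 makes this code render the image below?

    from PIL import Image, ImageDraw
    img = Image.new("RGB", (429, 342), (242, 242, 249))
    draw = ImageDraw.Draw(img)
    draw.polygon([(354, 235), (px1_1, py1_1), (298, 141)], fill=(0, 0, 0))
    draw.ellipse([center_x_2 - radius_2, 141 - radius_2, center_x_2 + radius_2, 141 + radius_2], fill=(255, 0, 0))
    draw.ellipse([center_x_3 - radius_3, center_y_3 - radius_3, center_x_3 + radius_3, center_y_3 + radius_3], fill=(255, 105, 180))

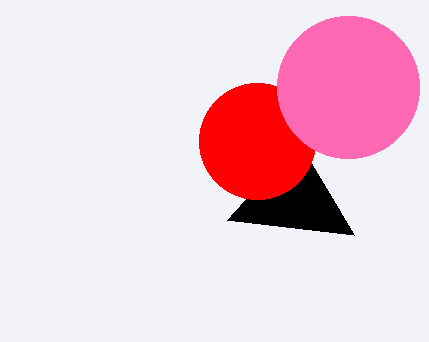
px1_1 = 227
py1_1 = 220
center_x_2 = 257
radius_2 = 58
center_x_3 = 348
center_y_3 = 87
radius_3 = 71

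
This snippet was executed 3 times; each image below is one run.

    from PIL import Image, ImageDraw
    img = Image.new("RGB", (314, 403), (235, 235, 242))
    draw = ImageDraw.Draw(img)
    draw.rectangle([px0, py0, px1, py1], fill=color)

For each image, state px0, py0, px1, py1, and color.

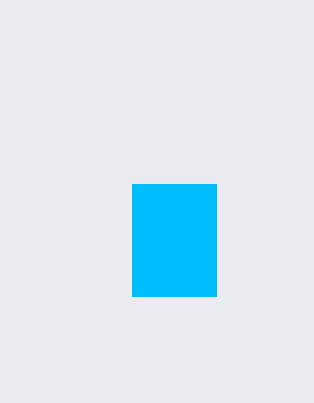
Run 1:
px0 = 132
py0 = 184
px1 = 216
py1 = 296
color = 'deepskyblue'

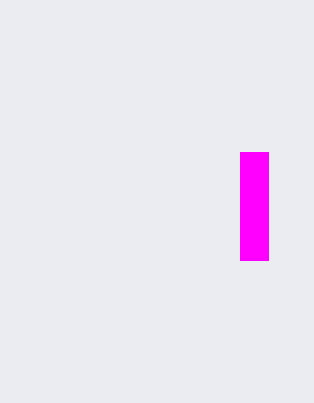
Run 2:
px0 = 240; py0 = 152; px1 = 268; py1 = 260; color = 'magenta'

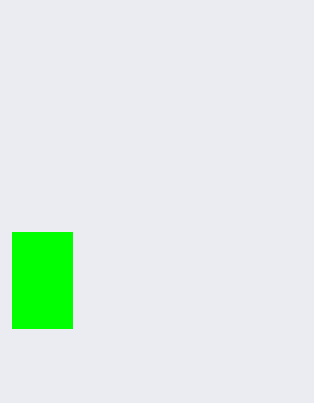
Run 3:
px0 = 12; py0 = 232; px1 = 72; py1 = 328; color = 'lime'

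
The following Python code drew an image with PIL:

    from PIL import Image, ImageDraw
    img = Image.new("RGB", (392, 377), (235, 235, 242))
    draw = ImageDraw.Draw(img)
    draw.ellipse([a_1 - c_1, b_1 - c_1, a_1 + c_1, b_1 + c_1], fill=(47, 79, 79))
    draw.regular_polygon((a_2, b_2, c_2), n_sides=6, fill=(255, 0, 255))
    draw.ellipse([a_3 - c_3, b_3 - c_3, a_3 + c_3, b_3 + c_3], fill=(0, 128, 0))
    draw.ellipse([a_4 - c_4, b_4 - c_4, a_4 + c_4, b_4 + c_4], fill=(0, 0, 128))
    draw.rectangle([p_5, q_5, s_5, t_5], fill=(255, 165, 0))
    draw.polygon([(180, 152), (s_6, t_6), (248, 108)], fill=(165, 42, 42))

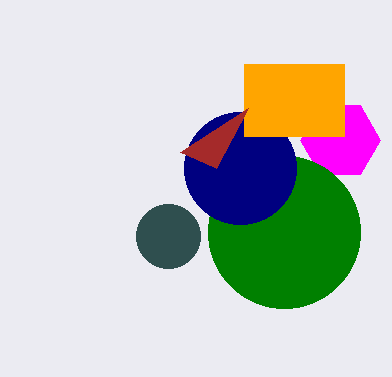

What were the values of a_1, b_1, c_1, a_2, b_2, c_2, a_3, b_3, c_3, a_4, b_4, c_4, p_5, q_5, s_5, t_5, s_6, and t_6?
a_1 = 168; b_1 = 236; c_1 = 32; a_2 = 340; b_2 = 140; c_2 = 40; a_3 = 284; b_3 = 232; c_3 = 76; a_4 = 240; b_4 = 168; c_4 = 56; p_5 = 244; q_5 = 64; s_5 = 344; t_5 = 136; s_6 = 216; t_6 = 168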